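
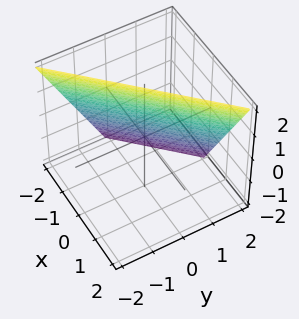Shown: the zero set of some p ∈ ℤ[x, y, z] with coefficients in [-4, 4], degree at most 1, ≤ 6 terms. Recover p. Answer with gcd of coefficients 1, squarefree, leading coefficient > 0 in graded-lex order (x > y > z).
2*x - 2*y - z + 2

1. The degree is 1 — every cross-section is a straight line — this is a plane.
2. Observable constraints: it crosses the y-axis at the gridline y = 1; it meets the z-axis at z = 2 (among the integer gridlines).
3. Assembling these constraints gives the stated polynomial. Check: (-1, 0, 0) on the x-axis lies on the surface, and p(-1, 0, 0) = 0. ✓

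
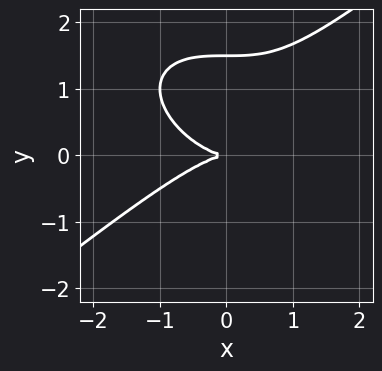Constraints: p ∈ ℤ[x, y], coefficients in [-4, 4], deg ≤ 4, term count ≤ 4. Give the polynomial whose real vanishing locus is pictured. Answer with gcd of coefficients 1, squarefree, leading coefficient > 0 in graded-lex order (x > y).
First, degree: the shape is more complex than any degree-2 curve, so deg p = 3.
Next, observable constraints: one y-axis crossing is at y = 0; one x-axis crossing is at x = 0.
Finally, the integer polynomial consistent with all of this is the stated p.

x^3 - 2*y^3 + 3*y^2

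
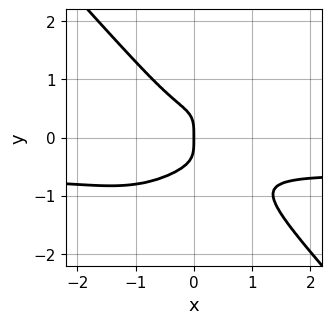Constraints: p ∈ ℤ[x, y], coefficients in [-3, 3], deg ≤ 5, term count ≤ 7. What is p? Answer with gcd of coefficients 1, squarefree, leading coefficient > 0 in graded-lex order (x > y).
3*x^3*y - x^2*y^2 + 3*y^4 + 2*x^3 + x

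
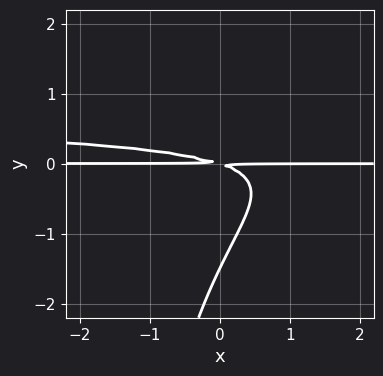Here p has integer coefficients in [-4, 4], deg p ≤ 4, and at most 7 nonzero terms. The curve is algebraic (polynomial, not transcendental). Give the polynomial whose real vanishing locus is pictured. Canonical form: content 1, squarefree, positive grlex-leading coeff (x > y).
x*y^3 - 2*x*y^2 + 2*y^3 + x*y + 3*y^2

deg p = 4.
Checking where it meets the axes: every point of the x-axis in the box is on the curve.
Putting this together gives p.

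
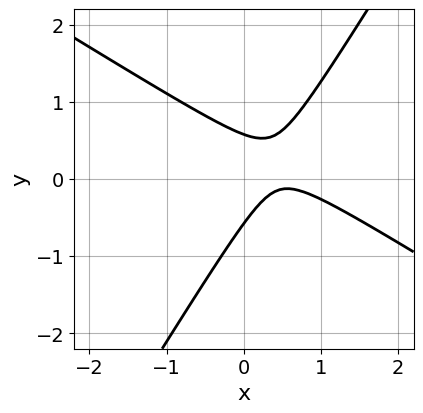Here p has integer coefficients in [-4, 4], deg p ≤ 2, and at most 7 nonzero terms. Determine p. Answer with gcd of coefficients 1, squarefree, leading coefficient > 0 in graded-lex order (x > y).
1. The degree is 2 — the shape is more complex than any degree-1 curve.
2. From the axis intercepts and sections: no x-intercept at any integer in the box.
3. Together with the visible shape, these determine p as stated.

3*x^2 + 3*x*y - 3*y^2 - 3*x + 1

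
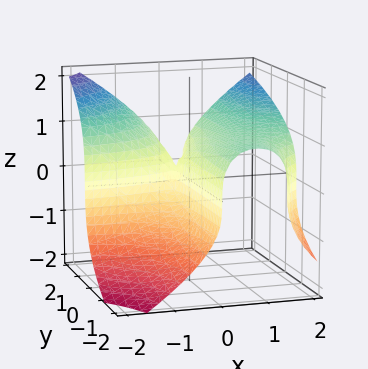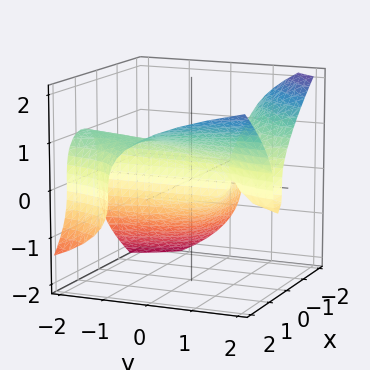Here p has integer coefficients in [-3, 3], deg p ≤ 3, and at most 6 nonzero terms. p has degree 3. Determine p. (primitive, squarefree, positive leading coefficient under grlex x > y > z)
x^2*y - z^3 - x*y + x

(a) The degree is 3 — the shape is more complex than any degree-2 surface.
(b) From the visible intercepts: it meets the z-axis at z = 0 (among the integer gridlines); every point of the y-axis in the box is on the surface; it crosses the x-axis at the gridline x = 0.
(c) Together with the visible shape, these determine p as stated.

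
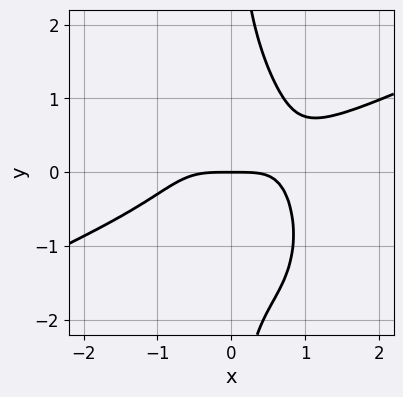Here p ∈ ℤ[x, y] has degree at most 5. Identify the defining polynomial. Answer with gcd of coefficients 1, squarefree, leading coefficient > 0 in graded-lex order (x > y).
(a) Degree: the shape is more complex than any degree-3 curve, so deg p = 4.
(b) From the axis intercepts and sections: one y-axis crossing is at y = 0; it crosses the x-axis at the gridline x = 0.
(c) Fitting integer coefficients to these (and the overall shape) gives p.

2*x^4 - 3*x^3*y - 2*x^2*y^2 - 2*x*y^3 + 3*y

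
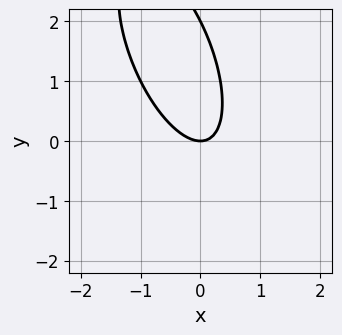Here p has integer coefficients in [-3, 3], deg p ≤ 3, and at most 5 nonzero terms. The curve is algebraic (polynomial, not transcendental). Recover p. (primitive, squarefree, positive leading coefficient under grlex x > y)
3*x^2 + 2*x*y + y^2 - 2*y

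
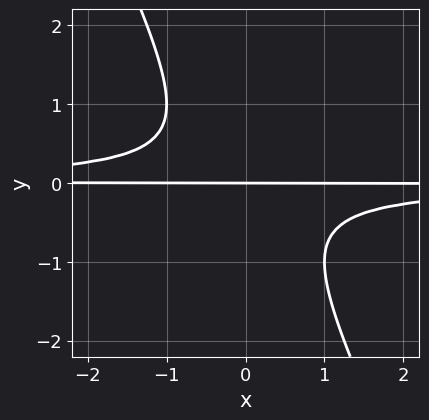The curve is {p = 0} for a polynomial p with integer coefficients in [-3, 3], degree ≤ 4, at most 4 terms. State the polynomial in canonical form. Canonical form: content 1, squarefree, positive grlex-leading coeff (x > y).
(a) deg p = 3.
(b) Against the integer gridlines: the visible x-axis segment lies entirely on the curve; one y-axis crossing is at y = 0.
(c) Solving for integer coefficients yields p as stated.

2*x*y^2 + y^3 + y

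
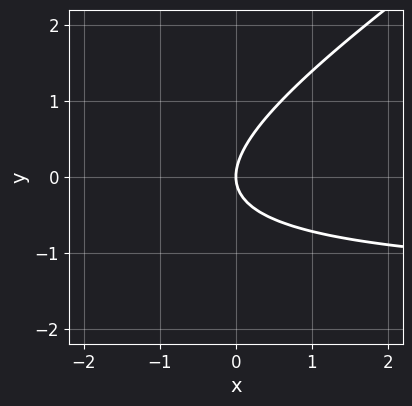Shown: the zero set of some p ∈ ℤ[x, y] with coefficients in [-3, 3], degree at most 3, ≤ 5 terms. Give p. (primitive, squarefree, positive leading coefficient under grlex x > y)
2*x*y - 3*y^2 + 3*x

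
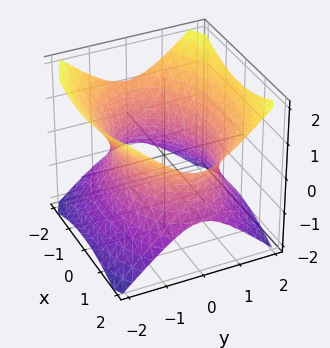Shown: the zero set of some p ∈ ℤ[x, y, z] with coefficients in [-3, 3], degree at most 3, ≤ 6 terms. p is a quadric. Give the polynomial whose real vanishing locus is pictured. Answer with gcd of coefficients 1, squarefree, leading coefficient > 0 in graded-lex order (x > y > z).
1. The degree is 2 — an hourglass — one-sheet hyperboloid; a quadric.
2. Symmetries: the x ↦ −x reflection is a symmetry, so x appears only in even powers; the y ↦ −y reflection is a symmetry, so y appears only in even powers; mirror symmetry z ↦ −z ⇒ only even powers of z.
3. From the axis intercepts and sections: it misses every integer gridline on the z-axis.
4. These observations pin down the coefficients.

x^2 + 2*y^2 - 2*z^2 - 3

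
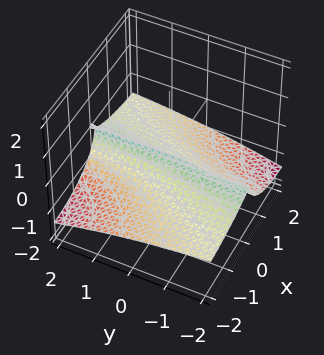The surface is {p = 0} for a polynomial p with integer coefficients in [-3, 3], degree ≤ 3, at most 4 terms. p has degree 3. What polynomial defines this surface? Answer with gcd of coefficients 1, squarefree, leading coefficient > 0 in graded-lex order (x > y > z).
3*x^2*z + 2*x*y*z + 3*z^3 + 3*x^2

1. Degree: the shape is more complex than any degree-2 surface, so deg p = 3.
2. Reading off the gridlines: it crosses the x-axis at the gridline x = 0; every point of the y-axis in the box is on the surface.
3. Matching integer coefficients to the picture gives p.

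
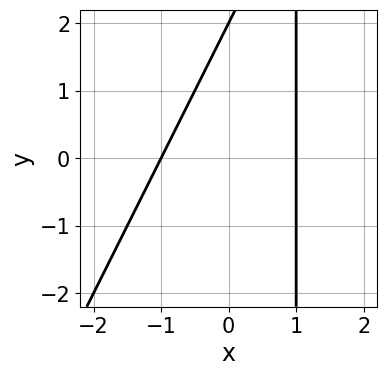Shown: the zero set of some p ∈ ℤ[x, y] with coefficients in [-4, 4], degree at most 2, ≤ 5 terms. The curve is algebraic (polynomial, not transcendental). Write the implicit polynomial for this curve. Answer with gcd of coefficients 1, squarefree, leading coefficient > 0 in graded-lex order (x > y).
2*x^2 - x*y + y - 2

deg p = 2.
Observable constraints: among the integer gridlines, it crosses the x-axis at x ∈ {-1, 1}; it meets the y-axis at y = 2 (among the integer gridlines).
Matching integer coefficients to the picture gives p.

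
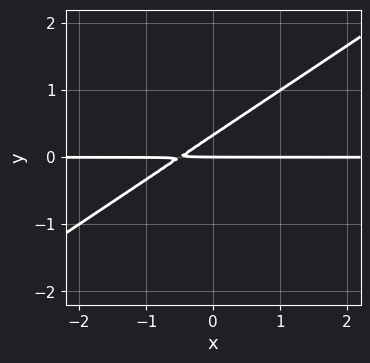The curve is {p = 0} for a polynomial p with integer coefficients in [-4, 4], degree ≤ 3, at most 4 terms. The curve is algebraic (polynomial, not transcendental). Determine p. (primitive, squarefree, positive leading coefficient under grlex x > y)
2*x*y - 3*y^2 + y

(a) The degree is 2 — no degree-1 curve has this shape.
(b) Observable constraints: it meets the y-axis at y = 0 (among the integer gridlines); every point of the x-axis in the box is on the curve.
(c) These observations pin down the coefficients.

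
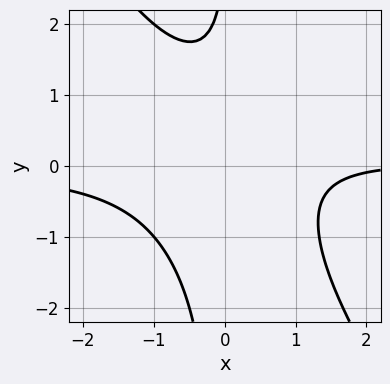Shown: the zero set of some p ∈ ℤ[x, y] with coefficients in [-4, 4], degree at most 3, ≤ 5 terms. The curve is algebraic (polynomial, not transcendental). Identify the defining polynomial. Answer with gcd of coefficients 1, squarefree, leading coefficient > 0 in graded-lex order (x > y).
3*x^2*y + 2*x*y^2 - x - y + 3

First, deg p = 3.
Next, from the visible intercepts: no x-intercept at any integer in the box; the curve avoids every integer y-axis point in the box.
Finally, assembling these constraints gives the stated polynomial.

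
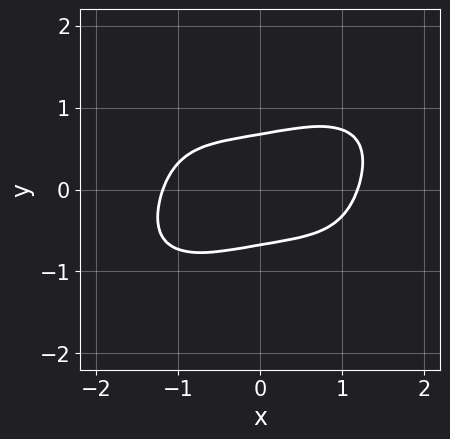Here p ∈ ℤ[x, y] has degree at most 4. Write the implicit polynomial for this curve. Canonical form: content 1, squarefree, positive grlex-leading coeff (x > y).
x^4 + 3*y^4 - 2*x*y + 3*y^2 - 2

First, deg p = 4. No degree-3 curve has this shape.
Finally, putting this together gives p.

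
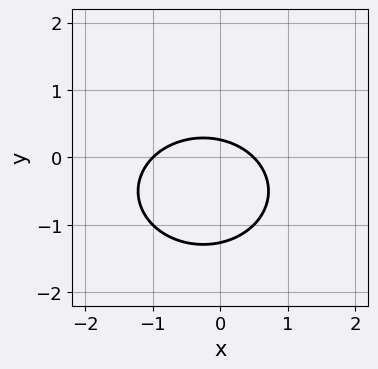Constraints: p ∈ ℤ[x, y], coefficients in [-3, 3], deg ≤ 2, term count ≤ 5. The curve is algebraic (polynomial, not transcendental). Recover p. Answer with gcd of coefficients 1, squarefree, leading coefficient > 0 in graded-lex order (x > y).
2*x^2 + 3*y^2 + x + 3*y - 1

1. Degree: no degree-1 curve has this shape, so deg p = 2.
2. Checking where it meets the axes: it meets the x-axis at x = -1 (among the integer gridlines).
3. Assembling these constraints gives the stated polynomial.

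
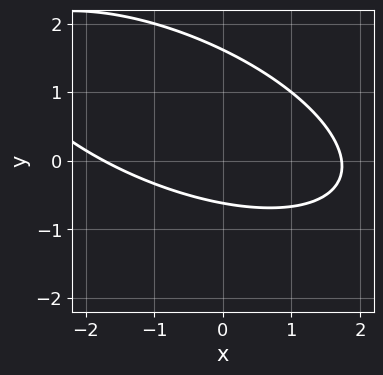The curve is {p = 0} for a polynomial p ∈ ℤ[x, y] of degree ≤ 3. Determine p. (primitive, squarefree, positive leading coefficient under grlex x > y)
1. The degree is 2 — a generic line meets the curve in up to 2 points.
2. The integer polynomial consistent with all of this is the stated p.

x^2 + 2*x*y + 3*y^2 - 3*y - 3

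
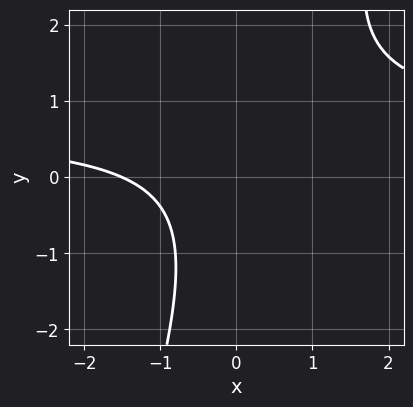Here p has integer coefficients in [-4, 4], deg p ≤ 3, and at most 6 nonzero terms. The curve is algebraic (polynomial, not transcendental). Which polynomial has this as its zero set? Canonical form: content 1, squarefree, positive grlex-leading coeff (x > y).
1. deg p = 2.
2. From the visible intercepts: no y-intercept at any integer in the box.
3. Matching integer coefficients to the picture gives p.

3*x*y - y^2 - 2*x - 3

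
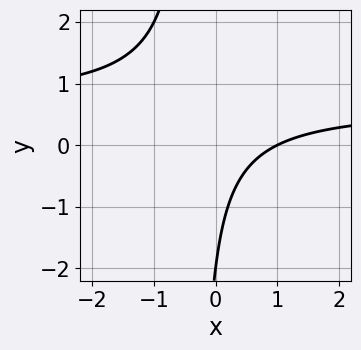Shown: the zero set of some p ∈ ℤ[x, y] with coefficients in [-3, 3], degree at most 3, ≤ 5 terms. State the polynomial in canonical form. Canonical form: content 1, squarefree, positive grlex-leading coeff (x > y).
3*x*y - 2*x + y + 2

First, the degree is 2 — the shape is more complex than any degree-1 curve.
Next, against the integer gridlines: it meets the x-axis at x = 1 (among the integer gridlines); one y-axis crossing is at y = -2.
Finally, putting this together gives p.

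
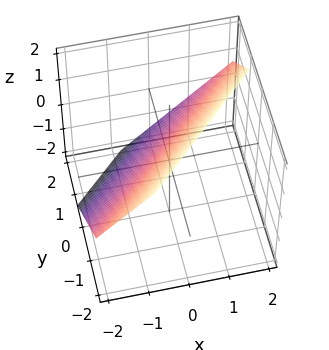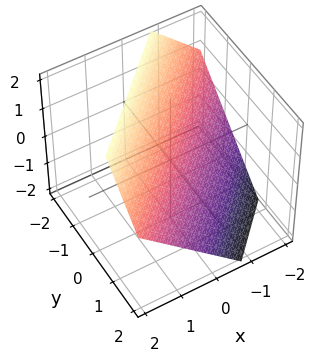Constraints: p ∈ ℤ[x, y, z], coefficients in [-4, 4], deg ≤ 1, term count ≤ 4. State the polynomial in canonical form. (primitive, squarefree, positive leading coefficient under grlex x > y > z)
1. deg p = 1. The surface is flat (a plane).
2. Matching integer coefficients to the picture gives p.

3*x - 3*y - 3*z + 2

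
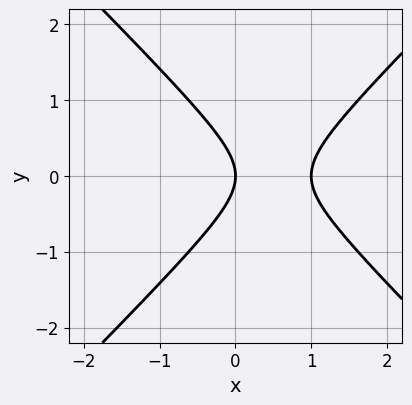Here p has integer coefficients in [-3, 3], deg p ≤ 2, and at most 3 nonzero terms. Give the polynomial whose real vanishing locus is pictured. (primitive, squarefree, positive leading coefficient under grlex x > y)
1. Degree: no degree-1 curve has this shape, so deg p = 2.
2. Symmetries: mirror symmetry y ↦ −y ⇒ only even powers of y.
3. From the visible intercepts: the x-axis gridline crossings are at x ∈ {0, 1}; it crosses the y-axis at the gridline y = 0.
4. These observations pin down the coefficients.

x^2 - y^2 - x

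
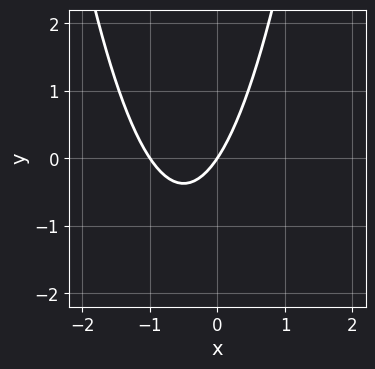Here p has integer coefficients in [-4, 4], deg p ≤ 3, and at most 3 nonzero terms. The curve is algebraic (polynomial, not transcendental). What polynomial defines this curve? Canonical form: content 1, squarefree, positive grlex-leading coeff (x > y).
3*x^2 + 3*x - 2*y

(a) deg p = 2. A generic line meets the curve in up to 2 points.
(b) Checking where it meets the axes: it crosses the y-axis at the gridline y = 0; the x-axis gridline crossings are at x ∈ {-1, 0}.
(c) Matching integer coefficients to the picture gives p.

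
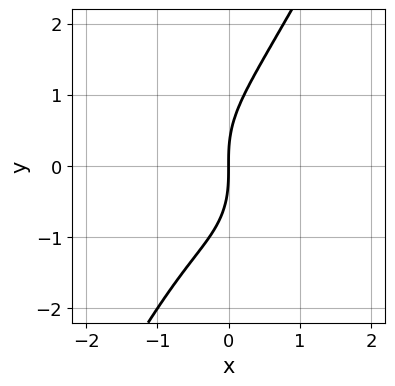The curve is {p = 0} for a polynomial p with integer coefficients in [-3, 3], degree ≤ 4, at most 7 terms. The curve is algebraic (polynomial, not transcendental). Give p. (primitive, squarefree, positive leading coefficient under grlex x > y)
3*x^3 + x*y^2 - y^3 + 2*x^2 + 3*x

deg p = 3.
Reading off the gridlines: one y-axis crossing is at y = 0; it crosses the x-axis at the gridline x = 0.
Putting this together gives p.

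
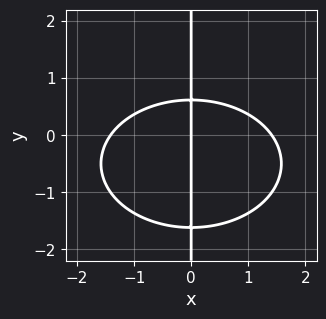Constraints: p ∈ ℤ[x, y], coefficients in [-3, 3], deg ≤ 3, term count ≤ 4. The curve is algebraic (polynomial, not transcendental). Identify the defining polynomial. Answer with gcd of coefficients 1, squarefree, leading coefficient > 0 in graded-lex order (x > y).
x^3 + 2*x*y^2 + 2*x*y - 2*x

(a) The degree is 3 — no degree-2 curve has this shape.
(b) Checking where it meets the axes: one x-axis crossing is at x = 0; the visible y-axis segment lies entirely on the curve.
(c) Fitting integer coefficients to these (and the overall shape) gives p.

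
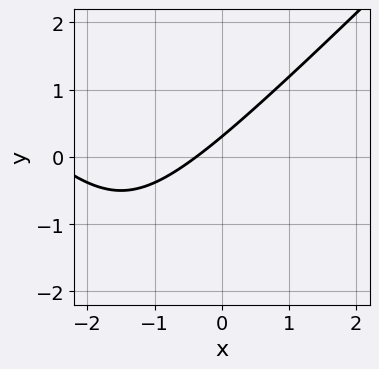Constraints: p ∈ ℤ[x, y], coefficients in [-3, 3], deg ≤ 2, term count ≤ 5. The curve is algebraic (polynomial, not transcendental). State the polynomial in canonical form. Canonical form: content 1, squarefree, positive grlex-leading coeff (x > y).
Degree: no degree-1 curve has this shape, so deg p = 2.
Matching integer coefficients to the picture gives p.

x^2 - y^2 + 3*x - 3*y + 1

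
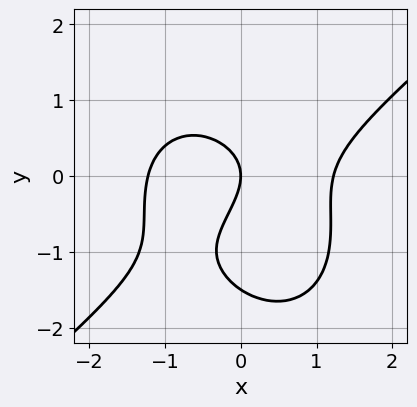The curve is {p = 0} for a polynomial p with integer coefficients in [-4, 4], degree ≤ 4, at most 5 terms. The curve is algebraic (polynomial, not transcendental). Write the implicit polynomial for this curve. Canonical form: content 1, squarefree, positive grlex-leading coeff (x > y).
First, degree: no degree-2 curve has this shape, so deg p = 3.
Then, checking where it meets the axes: one x-axis crossing is at x = 0; it crosses the y-axis at the gridline y = 0.
Finally, fitting integer coefficients to these (and the overall shape) gives p.

2*x^3 - x^2*y - 2*y^3 - 3*y^2 - 3*x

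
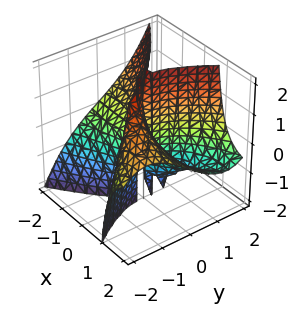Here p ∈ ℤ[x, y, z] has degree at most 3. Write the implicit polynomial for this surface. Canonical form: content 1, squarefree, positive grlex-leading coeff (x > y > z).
2*x^2*z - y^3 + 3*x*y

deg p = 3.
Reading off the gridlines: the visible x-axis segment lies entirely on the surface; the visible z-axis segment lies entirely on the surface.
Putting this together gives p.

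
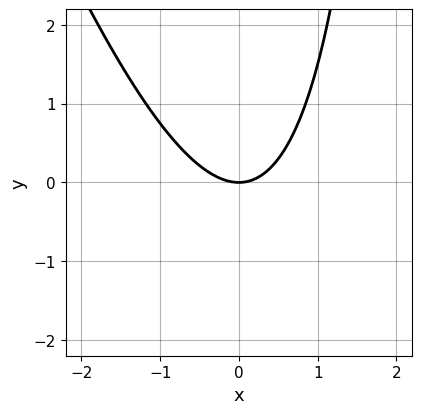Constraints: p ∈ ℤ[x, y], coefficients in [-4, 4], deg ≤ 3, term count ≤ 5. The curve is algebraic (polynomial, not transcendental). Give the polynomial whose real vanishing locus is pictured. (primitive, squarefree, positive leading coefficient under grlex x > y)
(a) deg p = 2.
(b) Checking where it meets the axes: it meets the y-axis at y = 0 (among the integer gridlines); it meets the x-axis at x = 0 (among the integer gridlines).
(c) These observations pin down the coefficients.

3*x^2 + x*y - 3*y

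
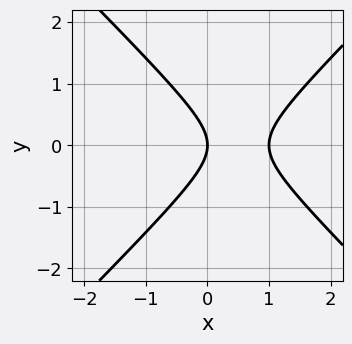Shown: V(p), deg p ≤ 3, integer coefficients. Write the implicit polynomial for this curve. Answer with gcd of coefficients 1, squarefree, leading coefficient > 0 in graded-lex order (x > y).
x^2 - y^2 - x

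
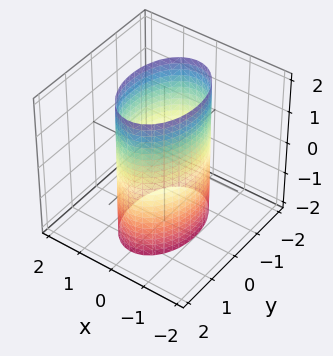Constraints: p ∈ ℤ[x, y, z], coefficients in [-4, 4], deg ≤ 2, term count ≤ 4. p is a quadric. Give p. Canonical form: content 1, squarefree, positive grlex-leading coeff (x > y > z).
2*x^2 + y^2 - 2

Degree: constant cross-section along one axis; a quadric, so deg p = 2.
Symmetries: mirror symmetry y ↦ −y ⇒ only even powers of y; mirror symmetry x ↦ −x ⇒ only even powers of x; mirror symmetry z ↦ −z ⇒ only even powers of z.
Against the integer gridlines: the x-axis gridline crossings are at x ∈ {-1, 1}; it misses every integer gridline on the z-axis.
Putting this together gives p.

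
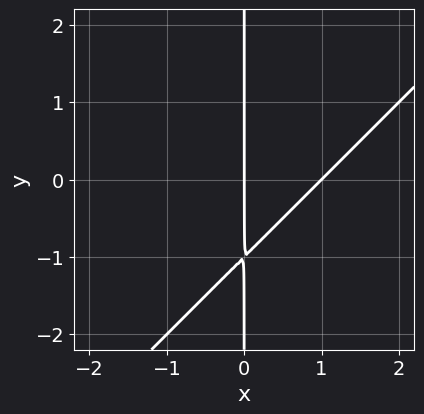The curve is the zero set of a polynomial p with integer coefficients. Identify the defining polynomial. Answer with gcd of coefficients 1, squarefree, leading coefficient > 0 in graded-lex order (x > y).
1. Degree: a generic line meets the curve in up to 2 points, so deg p = 2.
2. Checking where it meets the axes: the x-axis gridline crossings are at x ∈ {0, 1}; every point of the y-axis in the box is on the curve.
3. Together with the visible shape, these determine p as stated.

x^2 - x*y - x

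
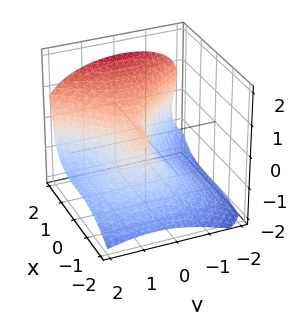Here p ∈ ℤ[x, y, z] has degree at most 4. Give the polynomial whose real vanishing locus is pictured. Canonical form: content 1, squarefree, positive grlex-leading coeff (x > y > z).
x^3 - 2*z^3 - 2*y^2 - y*z + y

1. The degree is 3 — no degree-2 surface has this shape.
2. Reading off the gridlines: it meets the x-axis at x = 0 (among the integer gridlines); one y-axis crossing is at y = 0; one z-axis crossing is at z = 0.
3. Fitting integer coefficients to these (and the overall shape) gives p.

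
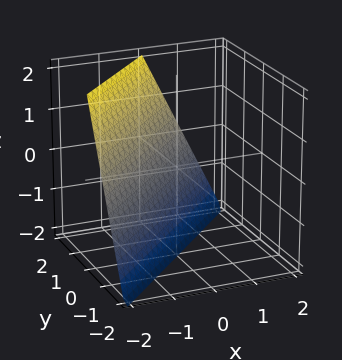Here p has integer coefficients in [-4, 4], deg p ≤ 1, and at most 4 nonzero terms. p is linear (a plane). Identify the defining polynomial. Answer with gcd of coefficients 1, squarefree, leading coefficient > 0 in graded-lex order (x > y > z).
2*x - 2*y + z + 2

1. Degree: the surface is flat (a plane), so deg p = 1.
2. Against the integer gridlines: it crosses the z-axis at the gridline z = -2; one y-axis crossing is at y = 1.
3. Matching integer coefficients to the picture gives p. Check: (-1, 0, 0) on the x-axis lies on the surface, and p(-1, 0, 0) = 0. ✓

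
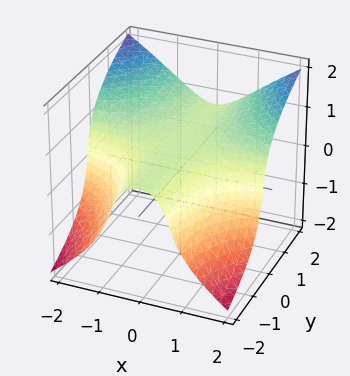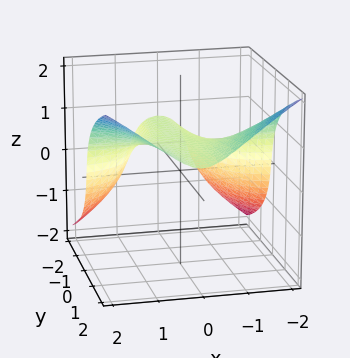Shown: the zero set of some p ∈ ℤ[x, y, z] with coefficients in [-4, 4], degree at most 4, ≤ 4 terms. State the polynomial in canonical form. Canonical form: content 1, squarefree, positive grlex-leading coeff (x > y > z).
The degree is 3 — a generic line meets the surface in up to 3 points.
Against the integer gridlines: the surface avoids every integer y-axis point in the box; it misses every integer gridline on the x-axis.
Solving for integer coefficients yields p as stated.

x^2*y - z^3 - z + 1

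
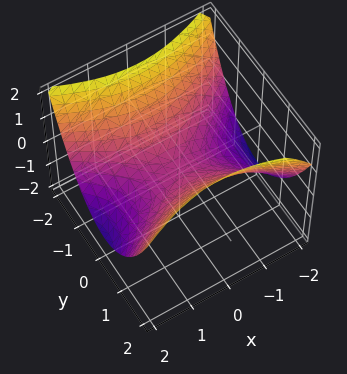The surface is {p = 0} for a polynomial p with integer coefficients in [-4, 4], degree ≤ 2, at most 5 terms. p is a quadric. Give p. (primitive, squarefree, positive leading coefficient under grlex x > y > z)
First, the degree is 2 — a saddle surface; a quadric.
Then, symmetries: it's symmetric under y → −y, forcing even powers of y; it's symmetric under x → −x, forcing even powers of x.
Next, reading off the gridlines: it meets the x-axis at x = 0 (among the integer gridlines); one y-axis crossing is at y = 0.
Finally, putting this together gives p.

x^2 - 2*y^2 + 3*z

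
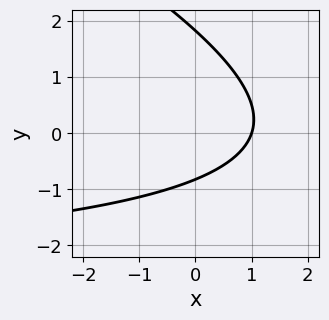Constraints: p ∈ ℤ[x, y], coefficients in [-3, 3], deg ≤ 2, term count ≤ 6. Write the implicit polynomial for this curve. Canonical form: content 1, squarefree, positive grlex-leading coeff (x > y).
x*y + 2*y^2 + 3*x - 2*y - 3

deg p = 2. A generic line meets the curve in up to 2 points.
Against the integer gridlines: one x-axis crossing is at x = 1.
Fitting integer coefficients to these (and the overall shape) gives p.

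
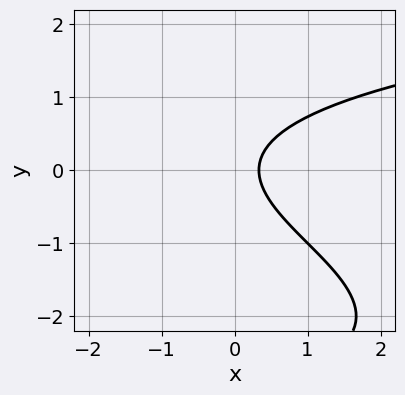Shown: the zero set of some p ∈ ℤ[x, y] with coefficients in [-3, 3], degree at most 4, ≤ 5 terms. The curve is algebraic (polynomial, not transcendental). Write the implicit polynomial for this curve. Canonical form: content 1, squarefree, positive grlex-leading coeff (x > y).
(a) Degree: a generic line meets the curve in up to 3 points, so deg p = 3.
(b) Checking where it meets the axes: no y-intercept at any integer in the box.
(c) The integer polynomial consistent with all of this is the stated p.

y^3 + 3*y^2 - 3*x + 1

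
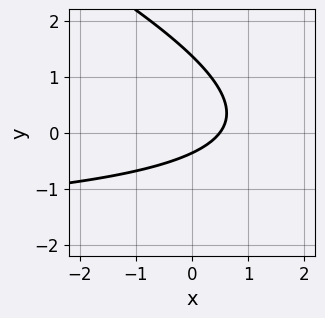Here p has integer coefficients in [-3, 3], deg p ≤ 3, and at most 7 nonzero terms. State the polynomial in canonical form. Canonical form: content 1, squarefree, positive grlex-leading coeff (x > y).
x*y + 2*y^2 + 2*x - 2*y - 1

deg p = 2. A generic line meets the curve in up to 2 points.
Putting this together gives p.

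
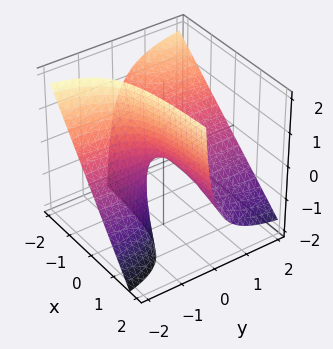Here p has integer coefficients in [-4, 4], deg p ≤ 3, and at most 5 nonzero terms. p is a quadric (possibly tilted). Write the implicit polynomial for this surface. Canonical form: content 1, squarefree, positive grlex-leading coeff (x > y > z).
2*x*y + 2*y*z + z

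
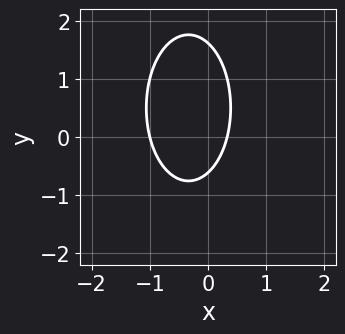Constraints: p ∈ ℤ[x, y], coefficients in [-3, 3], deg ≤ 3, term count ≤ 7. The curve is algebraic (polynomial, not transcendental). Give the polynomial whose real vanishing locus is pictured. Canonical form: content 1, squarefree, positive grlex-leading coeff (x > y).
1. Degree: the shape is more complex than any degree-1 curve, so deg p = 2.
2. Observable constraints: it crosses the x-axis at the gridline x = -1.
3. Assembling these constraints gives the stated polynomial.

3*x^2 + y^2 + 2*x - y - 1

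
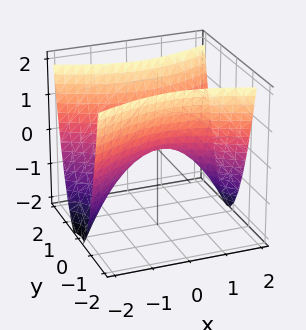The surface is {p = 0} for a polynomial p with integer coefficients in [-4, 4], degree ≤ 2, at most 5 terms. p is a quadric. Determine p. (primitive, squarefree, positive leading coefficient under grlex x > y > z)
x^2 - 3*y^2 + 2*z

1. Degree: a saddle surface; a quadric, so deg p = 2.
2. Symmetries: the y ↦ −y reflection is a symmetry, so y appears only in even powers; it's symmetric under x → −x, forcing even powers of x.
3. Reading off the gridlines: it meets the x-axis at x = 0 (among the integer gridlines); one z-axis crossing is at z = 0; it crosses the y-axis at the gridline y = 0.
4. Fitting integer coefficients to these (and the overall shape) gives p.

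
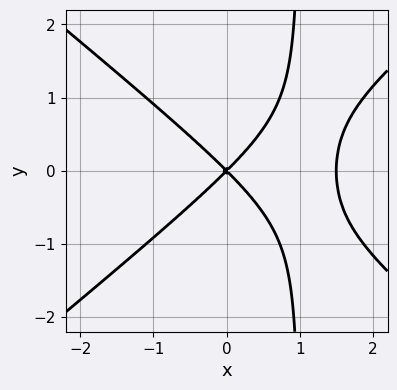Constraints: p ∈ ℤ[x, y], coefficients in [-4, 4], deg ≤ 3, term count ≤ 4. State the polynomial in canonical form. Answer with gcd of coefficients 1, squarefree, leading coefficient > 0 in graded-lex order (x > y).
2*x^3 - 3*x*y^2 - 3*x^2 + 3*y^2

(a) Degree: a generic line meets the curve in up to 3 points, so deg p = 3.
(b) Symmetries: mirror symmetry y ↦ −y ⇒ only even powers of y.
(c) Observable constraints: it meets the x-axis at x = 0 (among the integer gridlines); one y-axis crossing is at y = 0.
(d) These observations pin down the coefficients.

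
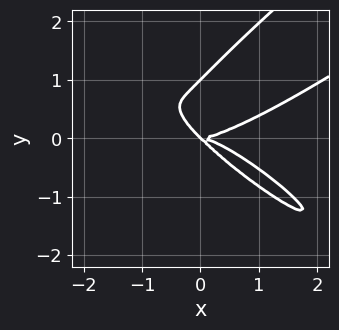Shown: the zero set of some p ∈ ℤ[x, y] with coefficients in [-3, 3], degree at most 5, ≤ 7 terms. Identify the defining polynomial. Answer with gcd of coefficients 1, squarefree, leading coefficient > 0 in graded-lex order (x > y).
x^4 - 3*x^2*y^2 + 3*y^4 - 3*x*y^2 - 3*y^3

1. Degree: no degree-3 curve has this shape, so deg p = 4.
2. Reading off the gridlines: it crosses the x-axis at the gridline x = 0; the y-axis gridline crossings are at y ∈ {0, 1}.
3. Putting this together gives p.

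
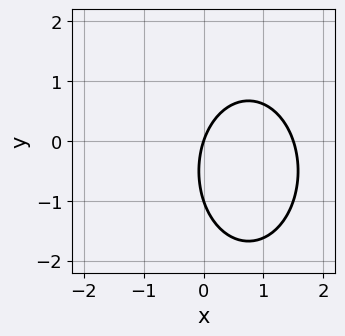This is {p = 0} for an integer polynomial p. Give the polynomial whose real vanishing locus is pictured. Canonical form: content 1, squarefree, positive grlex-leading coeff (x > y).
2*x^2 + y^2 - 3*x + y

The degree is 2 — a generic line meets the curve in up to 2 points.
Observable constraints: it crosses the x-axis at the gridline x = 0; the y-axis gridline crossings are at y ∈ {-1, 0}.
The integer polynomial consistent with all of this is the stated p.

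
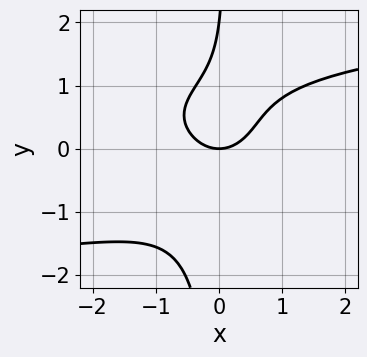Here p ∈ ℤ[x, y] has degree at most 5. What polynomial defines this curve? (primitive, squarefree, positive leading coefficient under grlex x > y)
(a) Degree: the shape is more complex than any degree-3 curve, so deg p = 4.
(b) From the axis intercepts and sections: it meets the x-axis at x = 0 (among the integer gridlines); the y-axis gridline crossings are at y ∈ {0, 2}.
(c) Fitting integer coefficients to these (and the overall shape) gives p.

2*x*y^3 - 2*x^2 - y^2 + 2*y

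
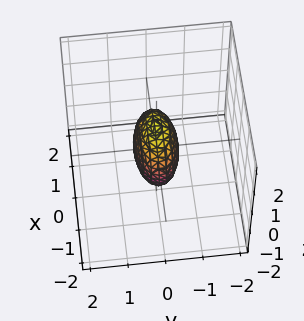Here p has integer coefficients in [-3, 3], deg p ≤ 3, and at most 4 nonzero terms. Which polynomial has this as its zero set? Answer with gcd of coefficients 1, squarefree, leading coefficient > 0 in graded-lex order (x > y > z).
The degree is 2 — a closed, bounded, convex surface; a quadric.
Symmetries: the x ↦ −x reflection is a symmetry, so x appears only in even powers; mirror symmetry z ↦ −z ⇒ only even powers of z; the y ↦ −y reflection is a symmetry, so y appears only in even powers.
Against the integer gridlines: among the integer gridlines, it crosses the z-axis at z ∈ {-1, 1}; the x-axis gridline crossings are at x ∈ {-1, 1}.
Together with the visible shape, these determine p as stated.

x^2 + 3*y^2 + z^2 - 1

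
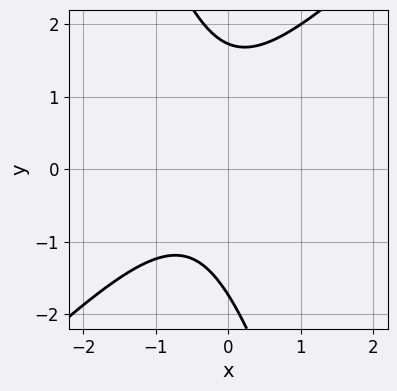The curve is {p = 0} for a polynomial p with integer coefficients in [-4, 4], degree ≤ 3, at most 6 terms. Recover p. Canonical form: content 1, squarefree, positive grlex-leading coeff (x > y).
First, deg p = 2.
Next, reading off the gridlines: the curve avoids every integer x-axis point in the box.
Finally, assembling these constraints gives the stated polynomial.

3*x^2 - 2*x*y - y^2 + 2*x + 3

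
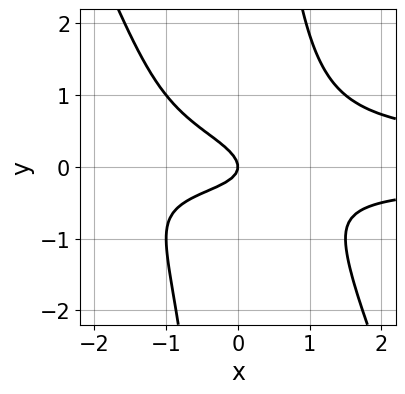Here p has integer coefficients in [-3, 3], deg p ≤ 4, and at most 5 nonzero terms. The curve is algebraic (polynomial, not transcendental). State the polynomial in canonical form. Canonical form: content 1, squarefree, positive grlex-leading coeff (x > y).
First, the degree is 4 — a generic line meets the curve in up to 4 points.
Then, against the integer gridlines: it meets the y-axis at y = 0 (among the integer gridlines); one x-axis crossing is at x = 0.
Finally, the integer polynomial consistent with all of this is the stated p.

2*x^2*y^2 + x*y^3 - x*y - 3*y^2 - x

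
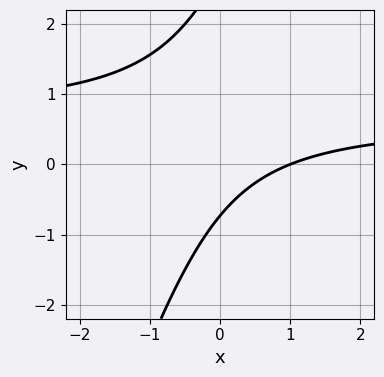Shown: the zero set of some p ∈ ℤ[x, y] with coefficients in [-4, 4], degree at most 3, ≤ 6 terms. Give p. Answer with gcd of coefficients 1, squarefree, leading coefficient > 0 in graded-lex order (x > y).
3*x*y - y^2 - 2*x + 2*y + 2

First, degree: the shape is more complex than any degree-1 curve, so deg p = 2.
Then, observable constraints: it crosses the x-axis at the gridline x = 1.
Finally, the integer polynomial consistent with all of this is the stated p.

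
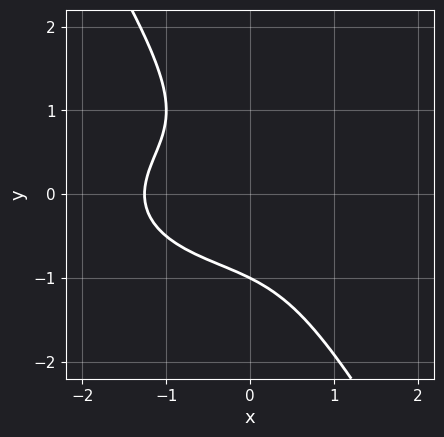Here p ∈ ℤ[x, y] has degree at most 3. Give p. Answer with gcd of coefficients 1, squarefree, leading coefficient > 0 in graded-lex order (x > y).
The degree is 3 — the shape is more complex than any degree-2 curve.
Checking where it meets the axes: it meets the y-axis at y = -1 (among the integer gridlines).
Assembling these constraints gives the stated polynomial.

x^3 + 3*x*y^2 + 2*y^3 + 2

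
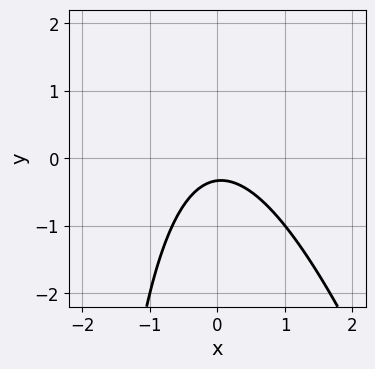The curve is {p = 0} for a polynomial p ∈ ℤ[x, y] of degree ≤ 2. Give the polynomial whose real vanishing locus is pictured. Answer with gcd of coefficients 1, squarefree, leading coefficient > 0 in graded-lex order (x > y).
1. deg p = 2. The shape is more complex than any degree-1 curve.
2. From the axis intercepts and sections: the curve avoids every integer x-axis point in the box.
3. Fitting integer coefficients to these (and the overall shape) gives p.

3*x^2 + x*y + 3*y + 1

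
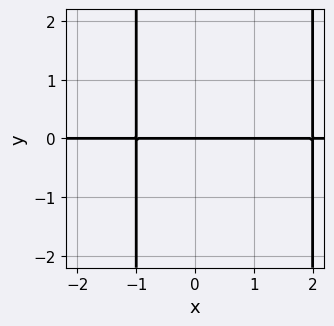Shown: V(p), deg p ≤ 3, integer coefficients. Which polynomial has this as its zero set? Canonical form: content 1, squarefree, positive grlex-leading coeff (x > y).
x^2*y - x*y - 2*y

1. The degree is 3 — the shape is more complex than any degree-2 curve.
2. Against the integer gridlines: one y-axis crossing is at y = 0; the visible x-axis segment lies entirely on the curve.
3. Together with the visible shape, these determine p as stated.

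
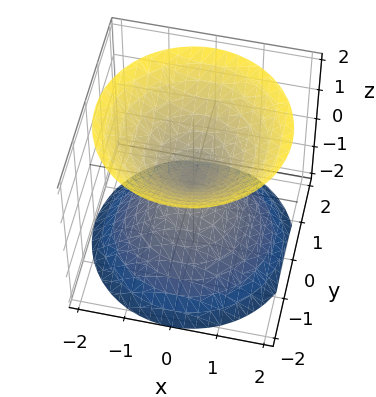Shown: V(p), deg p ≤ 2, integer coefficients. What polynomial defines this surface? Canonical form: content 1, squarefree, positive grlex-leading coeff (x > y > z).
x^2 + y^2 - z^2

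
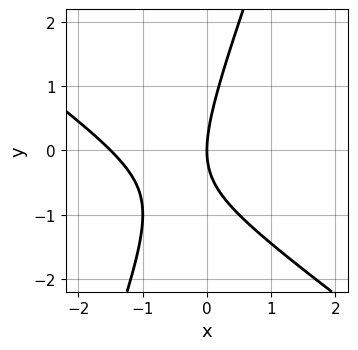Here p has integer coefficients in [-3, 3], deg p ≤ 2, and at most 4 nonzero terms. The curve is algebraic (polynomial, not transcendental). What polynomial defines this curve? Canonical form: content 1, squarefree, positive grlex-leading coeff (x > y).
Degree: no degree-1 curve has this shape, so deg p = 2.
From the visible intercepts: it crosses the y-axis at the gridline y = 0; it meets the x-axis at x = 0 (among the integer gridlines).
Matching integer coefficients to the picture gives p.

2*x^2 + 2*x*y - y^2 + 3*x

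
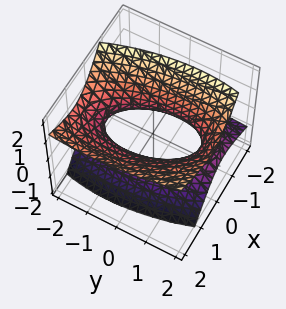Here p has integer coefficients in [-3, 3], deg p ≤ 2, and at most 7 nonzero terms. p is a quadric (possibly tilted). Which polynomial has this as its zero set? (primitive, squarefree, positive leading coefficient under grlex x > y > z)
deg p = 2. No degree-1 surface has this shape.
Observable constraints: it misses every integer gridline on the z-axis.
Matching integer coefficients to the picture gives p.

3*x^2 + x*y - 3*x*z + y^2 - 3*z^2 - 2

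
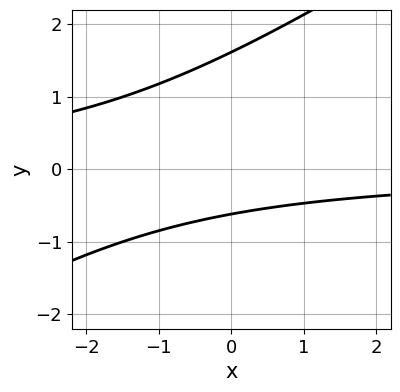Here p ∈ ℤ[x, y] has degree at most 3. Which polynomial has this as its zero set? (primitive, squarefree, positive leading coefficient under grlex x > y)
(a) The degree is 2 — no degree-1 curve has this shape.
(b) From the axis intercepts and sections: no x-intercept at any integer in the box.
(c) Matching integer coefficients to the picture gives p.

2*x*y - 3*y^2 + 3*y + 3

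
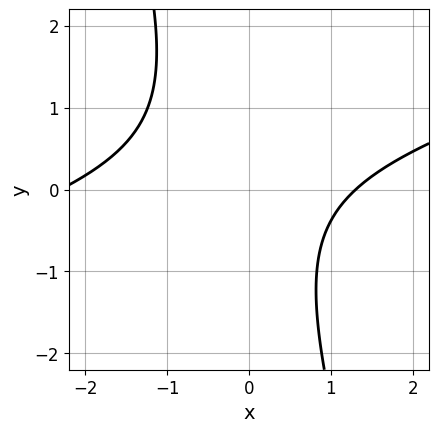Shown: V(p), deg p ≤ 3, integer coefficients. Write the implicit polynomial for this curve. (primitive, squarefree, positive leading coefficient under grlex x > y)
First, deg p = 2.
Next, from the axis intercepts and sections: no y-intercept at any integer in the box.
Finally, together with the visible shape, these determine p as stated.

x^2 - 3*x*y - y^2 + x - 3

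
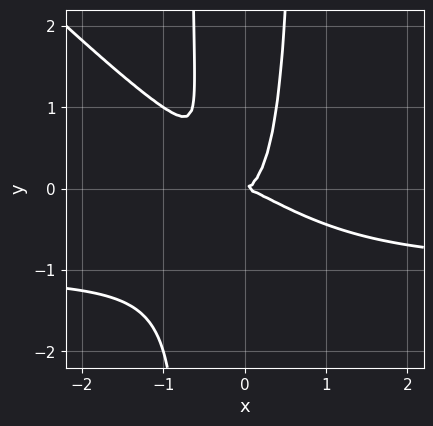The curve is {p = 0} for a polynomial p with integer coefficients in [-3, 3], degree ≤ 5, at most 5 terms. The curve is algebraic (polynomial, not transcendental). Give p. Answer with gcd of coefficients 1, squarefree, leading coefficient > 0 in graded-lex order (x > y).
(a) deg p = 4. A generic line meets the curve in up to 4 points.
(b) From the axis intercepts and sections: it crosses the x-axis at the gridline x = 0; it crosses the y-axis at the gridline y = 0.
(c) Putting this together gives p.

2*x^3*y + 2*x^2*y^2 + 2*x^3 + 3*x^2*y - y^2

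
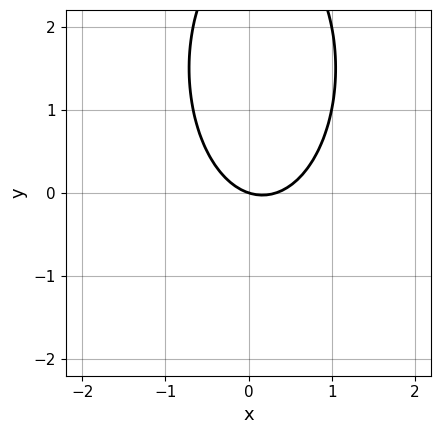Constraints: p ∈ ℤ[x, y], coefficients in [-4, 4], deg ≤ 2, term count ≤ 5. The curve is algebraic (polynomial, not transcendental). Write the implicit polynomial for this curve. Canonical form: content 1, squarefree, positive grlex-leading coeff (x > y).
(a) The degree is 2 — the shape is more complex than any degree-1 curve.
(b) From the visible intercepts: it crosses the x-axis at the gridline x = 0; it crosses the y-axis at the gridline y = 0.
(c) These observations pin down the coefficients.

3*x^2 + y^2 - x - 3*y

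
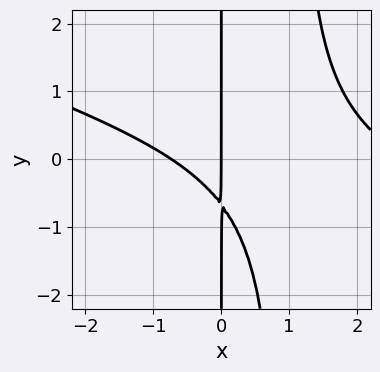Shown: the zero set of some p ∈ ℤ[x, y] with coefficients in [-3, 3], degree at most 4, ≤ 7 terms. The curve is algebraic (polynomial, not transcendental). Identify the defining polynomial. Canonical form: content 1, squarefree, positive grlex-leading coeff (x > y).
x^3 + 3*x^2*y - 2*x^2 - 3*x*y - 2*x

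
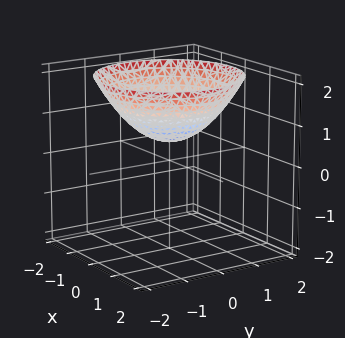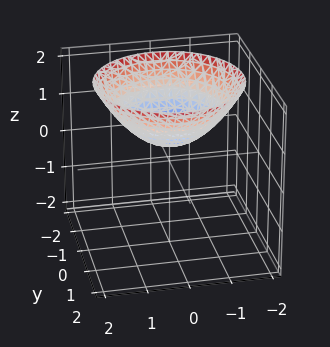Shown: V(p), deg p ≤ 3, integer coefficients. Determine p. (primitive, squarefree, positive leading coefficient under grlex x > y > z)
(a) Degree: a generic line meets the surface in up to 2 points, so deg p = 2.
(b) Symmetry: the z-axis is an axis of rotation, so x and y enter only as x² + y².
(c) Against the integer gridlines: the surface avoids every integer y-axis point in the box; no x-intercept at any integer in the box; a circular section at z = 1 has radius exactly 1.
(d) Assembling these constraints gives the stated polynomial.

x^2 + y^2 - 2*z + 1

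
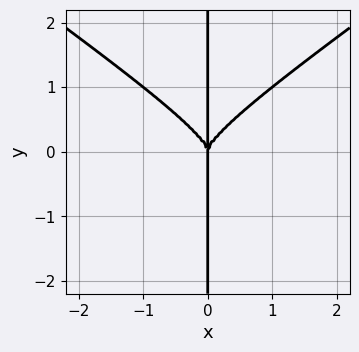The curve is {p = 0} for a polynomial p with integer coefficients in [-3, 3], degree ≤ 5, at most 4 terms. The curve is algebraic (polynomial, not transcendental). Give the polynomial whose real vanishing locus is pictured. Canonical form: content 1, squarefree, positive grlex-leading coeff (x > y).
x^3*y - 2*x*y^3 + x^3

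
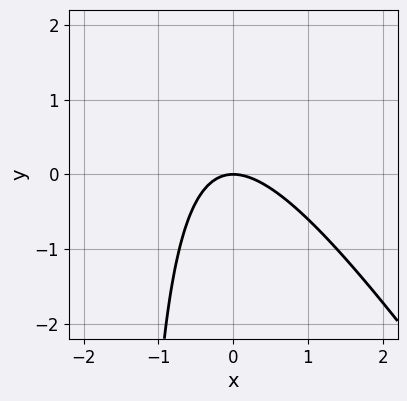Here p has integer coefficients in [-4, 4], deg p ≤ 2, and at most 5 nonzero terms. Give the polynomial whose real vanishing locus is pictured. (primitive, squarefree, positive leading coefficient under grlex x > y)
3*x^2 + 2*x*y + 3*y

The degree is 2 — no degree-1 curve has this shape.
Against the integer gridlines: it meets the x-axis at x = 0 (among the integer gridlines); it crosses the y-axis at the gridline y = 0.
Together with the visible shape, these determine p as stated.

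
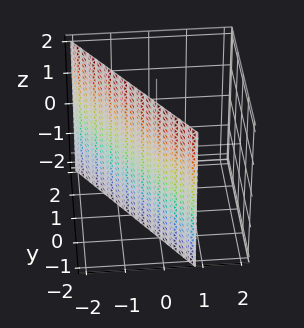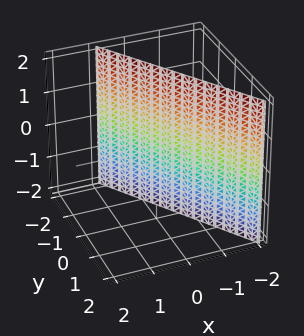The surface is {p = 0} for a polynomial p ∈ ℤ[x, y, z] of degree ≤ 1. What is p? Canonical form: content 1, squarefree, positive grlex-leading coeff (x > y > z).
3*x + 2*y + 2

1. The degree is 1 — every cross-section is a straight line — this is a plane.
2. Checking where it meets the axes: one y-axis crossing is at y = -1; no z-intercept at any integer in the box.
3. Matching integer coefficients to the picture gives p.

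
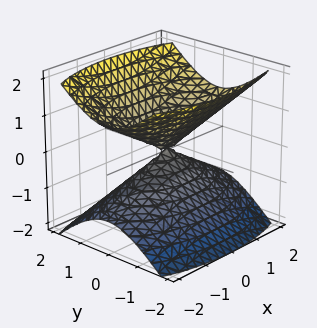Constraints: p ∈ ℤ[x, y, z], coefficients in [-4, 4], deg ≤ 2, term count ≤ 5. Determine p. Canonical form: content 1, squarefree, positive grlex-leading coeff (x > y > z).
First, there are 2 components. Treating them together as one polynomial.
Next, degree: two nappes meeting at a single point; a quadric, so deg p = 2.
Then, symmetries: the x ↦ −x reflection is a symmetry, so x appears only in even powers; it's symmetric under y → −y, forcing even powers of y; mirror symmetry z ↦ −z ⇒ only even powers of z.
Then, observable constraints: it meets the z-axis at z = 0 (among the integer gridlines); one y-axis crossing is at y = 0.
Finally, fitting integer coefficients to these (and the overall shape) gives p.

x^2 + 3*y^2 - 3*z^2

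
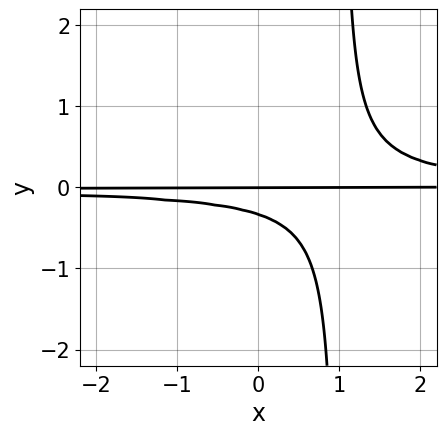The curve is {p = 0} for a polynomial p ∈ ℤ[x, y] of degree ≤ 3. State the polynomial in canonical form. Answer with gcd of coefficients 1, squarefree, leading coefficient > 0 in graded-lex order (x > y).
1. deg p = 3. A generic line meets the curve in up to 3 points.
2. Reading off the gridlines: the visible x-axis segment lies entirely on the curve; one y-axis crossing is at y = 0.
3. Fitting integer coefficients to these (and the overall shape) gives p.

3*x*y^2 - 3*y^2 - y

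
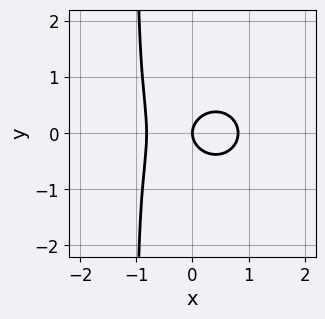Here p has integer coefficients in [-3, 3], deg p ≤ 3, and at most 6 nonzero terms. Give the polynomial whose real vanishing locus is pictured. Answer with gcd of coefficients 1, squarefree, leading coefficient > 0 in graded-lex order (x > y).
3*x^3 + 3*x*y^2 + 3*y^2 - 2*x

1. The degree is 3 — no degree-2 curve has this shape.
2. Symmetries: mirror symmetry y ↦ −y ⇒ only even powers of y.
3. Checking where it meets the axes: it meets the y-axis at y = 0 (among the integer gridlines); it meets the x-axis at x = 0 (among the integer gridlines).
4. The integer polynomial consistent with all of this is the stated p.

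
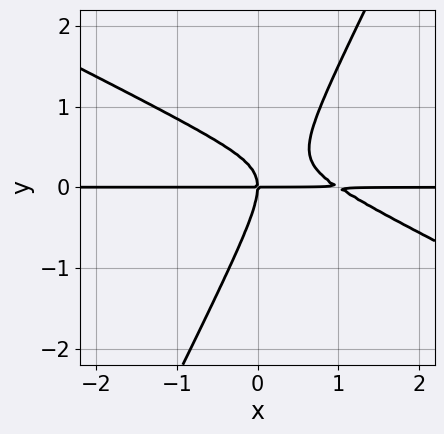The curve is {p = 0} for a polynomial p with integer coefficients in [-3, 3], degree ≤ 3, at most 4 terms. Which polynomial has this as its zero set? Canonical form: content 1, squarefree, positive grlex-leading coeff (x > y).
2*x^2*y + 3*x*y^2 - 2*y^3 - 2*x*y

(a) Degree: the shape is more complex than any degree-2 curve, so deg p = 3.
(b) Observable constraints: every point of the x-axis in the box is on the curve; it crosses the y-axis at the gridline y = 0.
(c) Fitting integer coefficients to these (and the overall shape) gives p.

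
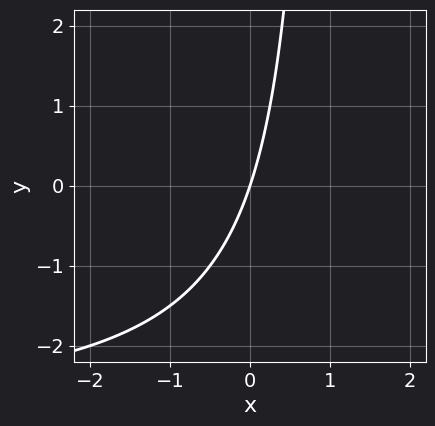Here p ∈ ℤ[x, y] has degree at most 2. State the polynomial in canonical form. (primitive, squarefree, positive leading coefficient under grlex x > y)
x*y + 3*x - y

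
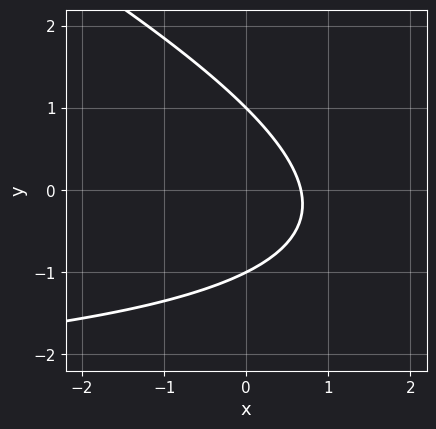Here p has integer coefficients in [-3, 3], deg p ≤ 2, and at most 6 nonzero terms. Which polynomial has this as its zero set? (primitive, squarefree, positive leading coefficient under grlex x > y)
x*y + 2*y^2 + 3*x - 2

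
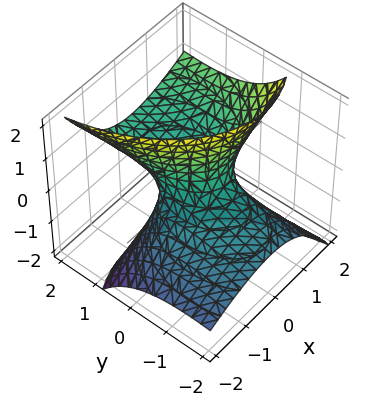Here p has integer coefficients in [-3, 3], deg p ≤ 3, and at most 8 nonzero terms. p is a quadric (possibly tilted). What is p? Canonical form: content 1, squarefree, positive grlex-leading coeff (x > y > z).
2*x^2 - 2*x*z + y^2 - 3*y*z - z^2 - 1

First, degree: the shape is more complex than any degree-1 surface, so deg p = 2.
Next, reading off the gridlines: the y-axis gridline crossings are at y ∈ {-1, 1}; the surface avoids every integer z-axis point in the box.
Finally, solving for integer coefficients yields p as stated.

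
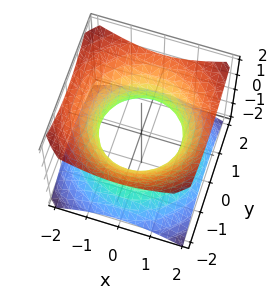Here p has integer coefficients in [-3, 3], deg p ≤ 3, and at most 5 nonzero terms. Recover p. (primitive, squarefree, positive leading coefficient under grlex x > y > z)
(a) Degree: no degree-1 surface has this shape, so deg p = 2.
(b) Symmetry: the surface is invariant under rotation about z: p = q(x² + y², z).
(c) From the axis intercepts and sections: the surface avoids every integer z-axis point in the box; a circular section at z = -1 has radius between 1 and 2.
(d) The integer polynomial consistent with all of this is the stated p.

2*x^2 + 2*y^2 - 3*z^2 - 3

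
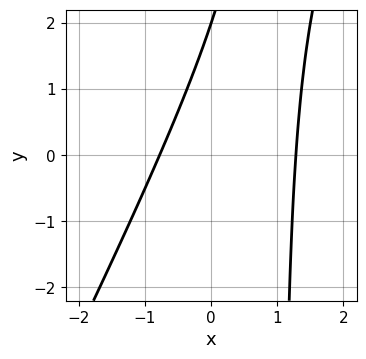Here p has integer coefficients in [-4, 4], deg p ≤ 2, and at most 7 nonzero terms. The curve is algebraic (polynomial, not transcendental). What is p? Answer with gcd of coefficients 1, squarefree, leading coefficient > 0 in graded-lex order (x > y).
2*x^2 - x*y - x + y - 2

The degree is 2 — a generic line meets the curve in up to 2 points.
From the visible intercepts: it meets the y-axis at y = 2 (among the integer gridlines).
Matching integer coefficients to the picture gives p.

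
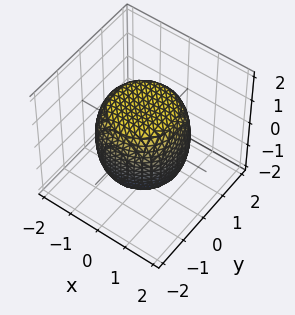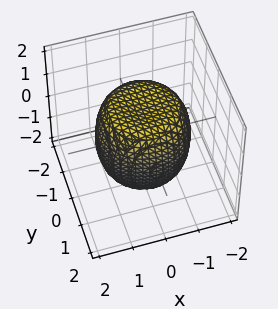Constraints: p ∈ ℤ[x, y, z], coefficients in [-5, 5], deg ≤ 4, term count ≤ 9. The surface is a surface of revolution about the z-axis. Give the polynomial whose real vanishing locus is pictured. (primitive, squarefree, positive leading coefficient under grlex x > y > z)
2*x^4 + 4*x^2*y^2 + 2*y^4 - 2*x^2 - 2*y^2 + 2*z^2 - 3

First, degree: a generic line meets the surface in up to 4 points, so deg p = 4.
Then, symmetry: the z-axis is an axis of rotation, so x and y enter only as x² + y².
Next, checking where it meets the axes: a circular section at z = 1 has radius between 1 and 2.
Finally, these observations pin down the coefficients.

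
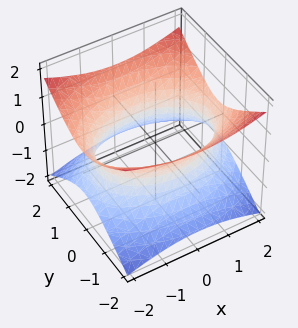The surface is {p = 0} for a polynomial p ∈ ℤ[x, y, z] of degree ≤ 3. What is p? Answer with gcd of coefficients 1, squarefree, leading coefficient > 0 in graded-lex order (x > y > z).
x^2 + 2*y^2 - 3*z^2 - 3

First, degree: an hourglass — one-sheet hyperboloid; a quadric, so deg p = 2.
Then, symmetries: the z ↦ −z reflection is a symmetry, so z appears only in even powers; the y ↦ −y reflection is a symmetry, so y appears only in even powers; the x ↦ −x reflection is a symmetry, so x appears only in even powers.
Then, against the integer gridlines: it misses every integer gridline on the z-axis.
Finally, matching integer coefficients to the picture gives p.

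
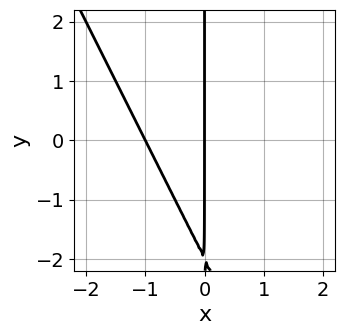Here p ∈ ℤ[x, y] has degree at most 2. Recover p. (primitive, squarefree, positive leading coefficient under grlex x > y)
(a) Degree: the shape is more complex than any degree-1 curve, so deg p = 2.
(b) Observable constraints: every point of the y-axis in the box is on the curve; among the integer gridlines, it crosses the x-axis at x ∈ {-1, 0}.
(c) Fitting integer coefficients to these (and the overall shape) gives p.

2*x^2 + x*y + 2*x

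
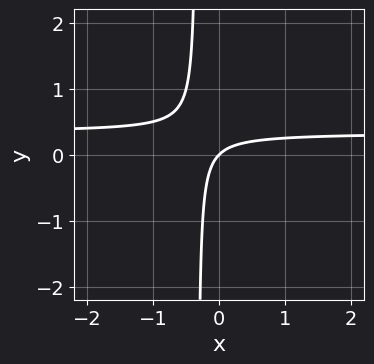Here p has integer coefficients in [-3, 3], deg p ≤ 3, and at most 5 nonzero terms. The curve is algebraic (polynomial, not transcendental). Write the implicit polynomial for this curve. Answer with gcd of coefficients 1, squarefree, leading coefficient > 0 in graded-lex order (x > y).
3*x*y - x + y

1. Degree: the shape is more complex than any degree-1 curve, so deg p = 2.
2. Checking where it meets the axes: one x-axis crossing is at x = 0; one y-axis crossing is at y = 0.
3. The integer polynomial consistent with all of this is the stated p.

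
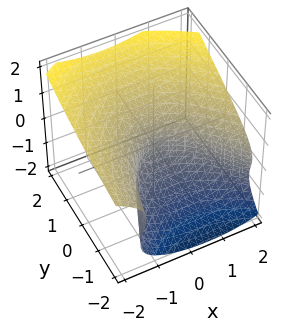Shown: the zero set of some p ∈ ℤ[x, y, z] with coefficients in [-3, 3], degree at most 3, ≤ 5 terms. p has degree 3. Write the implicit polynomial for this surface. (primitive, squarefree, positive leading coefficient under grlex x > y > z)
2*y*z^2 - 3*z^3 + 2*x^2 + x*y + 3*y

First, deg p = 3. The shape is more complex than any degree-2 surface.
Then, reading off the gridlines: one x-axis crossing is at x = 0; it crosses the y-axis at the gridline y = 0; it crosses the z-axis at the gridline z = 0.
Finally, fitting integer coefficients to these (and the overall shape) gives p.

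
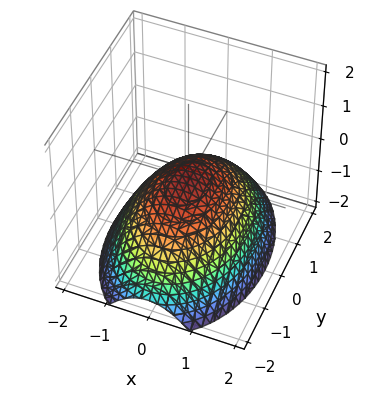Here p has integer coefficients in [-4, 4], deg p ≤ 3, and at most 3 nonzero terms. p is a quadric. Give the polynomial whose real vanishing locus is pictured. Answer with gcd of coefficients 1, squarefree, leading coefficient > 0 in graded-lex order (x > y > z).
2*x^2 + y^2 + 3*z

1. deg p = 2. A single bowl opening along one axis; a quadric.
2. Symmetries: mirror symmetry y ↦ −y ⇒ only even powers of y; the x ↦ −x reflection is a symmetry, so x appears only in even powers.
3. Reading off the gridlines: one z-axis crossing is at z = 0; it crosses the y-axis at the gridline y = 0.
4. Together with the visible shape, these determine p as stated.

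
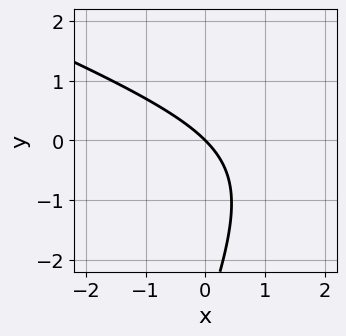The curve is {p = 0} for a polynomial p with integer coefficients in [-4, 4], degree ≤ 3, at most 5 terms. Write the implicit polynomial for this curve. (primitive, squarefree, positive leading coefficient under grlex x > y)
First, degree: a generic line meets the curve in up to 2 points, so deg p = 2.
Next, observable constraints: it meets the x-axis at x = 0 (among the integer gridlines); it meets the y-axis at y = 0 (among the integer gridlines).
Finally, putting this together gives p.

x^2 + 2*x*y - y^2 - 3*x - 3*y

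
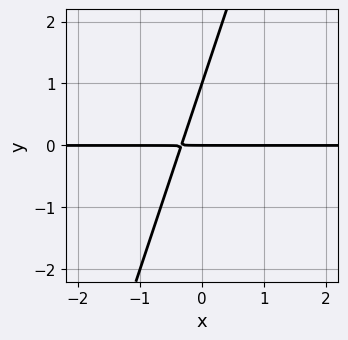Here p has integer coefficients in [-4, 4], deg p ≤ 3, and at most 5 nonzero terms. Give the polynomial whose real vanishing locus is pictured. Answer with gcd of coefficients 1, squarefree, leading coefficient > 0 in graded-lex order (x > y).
3*x*y - y^2 + y

(a) deg p = 2. The shape is more complex than any degree-1 curve.
(b) Reading off the gridlines: the visible x-axis segment lies entirely on the curve; the y-axis gridline crossings are at y ∈ {0, 1}.
(c) Solving for integer coefficients yields p as stated.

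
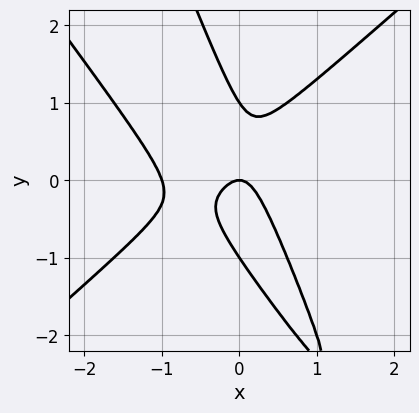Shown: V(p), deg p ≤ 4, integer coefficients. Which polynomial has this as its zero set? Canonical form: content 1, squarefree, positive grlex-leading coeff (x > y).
(a) Degree: no degree-2 curve has this shape, so deg p = 3.
(b) From the axis intercepts and sections: the y-axis gridline crossings are at y ∈ {-1, 0, 1}; among the integer gridlines, it crosses the x-axis at x ∈ {-1, 0}.
(c) Assembling these constraints gives the stated polynomial.

3*x^3 - 3*x*y^2 - y^3 + 3*x^2 + y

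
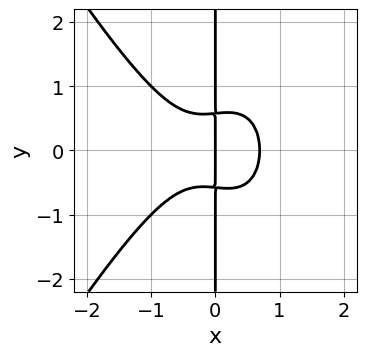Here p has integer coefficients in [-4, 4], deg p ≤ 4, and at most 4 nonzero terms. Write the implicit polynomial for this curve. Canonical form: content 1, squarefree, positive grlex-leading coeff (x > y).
1. Degree: the shape is more complex than any degree-3 curve, so deg p = 4.
2. Symmetries: it's symmetric under y → −y, forcing even powers of y.
3. Observable constraints: every point of the y-axis in the box is on the curve; it meets the x-axis at x = 0 (among the integer gridlines).
4. Putting this together gives p.

3*x^4 - x^2*y^2 + 3*x*y^2 - x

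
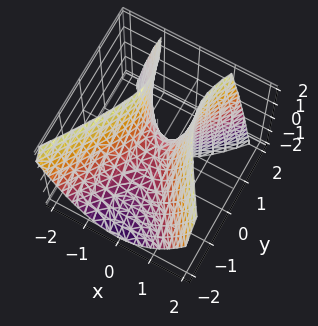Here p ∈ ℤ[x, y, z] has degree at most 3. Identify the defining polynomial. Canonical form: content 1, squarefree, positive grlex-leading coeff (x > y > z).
deg p = 2. No degree-1 surface has this shape.
From the axis intercepts and sections: it meets the z-axis at z = 0 (among the integer gridlines); one y-axis crossing is at y = 0; it crosses the x-axis at the gridline x = 0.
Assembling these constraints gives the stated polynomial.

2*x^2 - y^2 + y*z - z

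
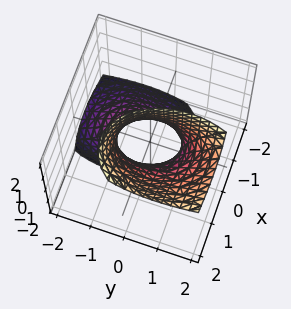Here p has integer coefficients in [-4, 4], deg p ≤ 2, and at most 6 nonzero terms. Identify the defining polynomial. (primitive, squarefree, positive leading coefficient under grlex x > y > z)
2*x^2 - 2*x*z + y^2 - y*z - 1

First, degree: no degree-1 surface has this shape, so deg p = 2.
Next, from the axis intercepts and sections: no z-intercept at any integer in the box; the y-axis gridline crossings are at y ∈ {-1, 1}.
Finally, together with the visible shape, these determine p as stated.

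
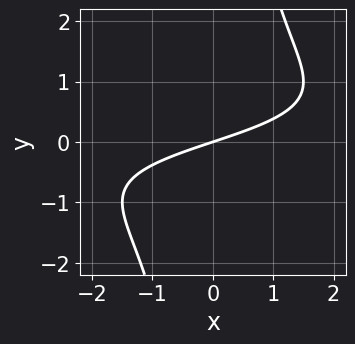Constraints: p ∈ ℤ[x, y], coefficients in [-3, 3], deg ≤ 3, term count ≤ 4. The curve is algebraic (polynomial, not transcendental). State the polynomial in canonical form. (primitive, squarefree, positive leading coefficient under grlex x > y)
1. The degree is 3 — a generic line meets the curve in up to 3 points.
2. Reading off the gridlines: it meets the x-axis at x = 0 (among the integer gridlines); one y-axis crossing is at y = 0.
3. Fitting integer coefficients to these (and the overall shape) gives p.

x*y^2 + x - 3*y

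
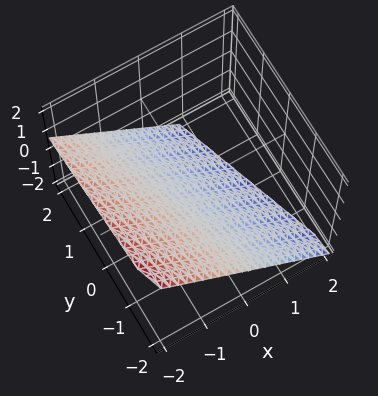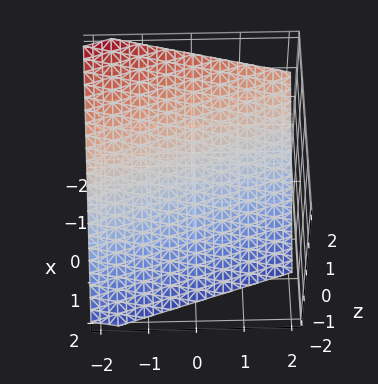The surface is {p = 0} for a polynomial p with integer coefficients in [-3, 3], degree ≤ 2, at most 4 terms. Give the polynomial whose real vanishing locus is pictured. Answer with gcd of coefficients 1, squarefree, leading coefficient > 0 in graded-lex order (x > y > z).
3*x + y + 3*z + 2

First, deg p = 1. Every cross-section is a straight line — this is a plane.
Next, reading off the gridlines: one y-axis crossing is at y = -2.
Finally, fitting integer coefficients to these (and the overall shape) gives p.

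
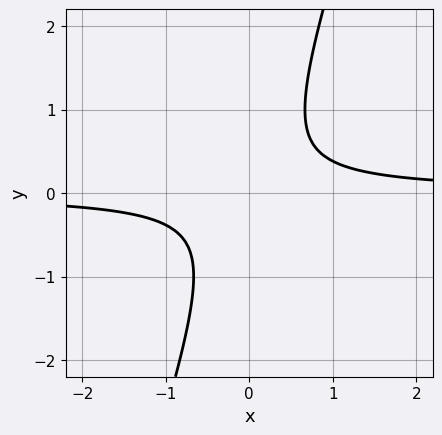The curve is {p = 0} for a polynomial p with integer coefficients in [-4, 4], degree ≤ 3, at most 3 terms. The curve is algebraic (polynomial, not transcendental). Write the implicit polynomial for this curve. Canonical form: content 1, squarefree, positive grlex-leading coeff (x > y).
3*x*y - y^2 - 1

(a) Degree: no degree-1 curve has this shape, so deg p = 2.
(b) Checking where it meets the axes: the curve avoids every integer x-axis point in the box; it misses every integer gridline on the y-axis.
(c) Fitting integer coefficients to these (and the overall shape) gives p.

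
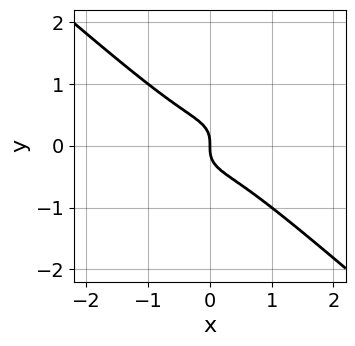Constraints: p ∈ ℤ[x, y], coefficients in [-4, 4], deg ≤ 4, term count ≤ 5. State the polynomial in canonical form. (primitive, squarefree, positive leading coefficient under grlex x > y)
2*x^3 + 3*y^3 + x

First, the degree is 3 — no degree-2 curve has this shape.
Next, against the integer gridlines: one y-axis crossing is at y = 0; it crosses the x-axis at the gridline x = 0.
Finally, fitting integer coefficients to these (and the overall shape) gives p.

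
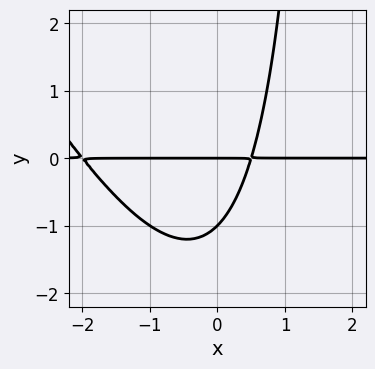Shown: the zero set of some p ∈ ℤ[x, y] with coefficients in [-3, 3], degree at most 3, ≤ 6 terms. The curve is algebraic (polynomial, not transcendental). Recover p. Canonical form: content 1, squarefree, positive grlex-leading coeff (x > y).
1. deg p = 3.
2. Against the integer gridlines: the visible x-axis segment lies entirely on the curve; the y-axis gridline crossings are at y ∈ {-1, 0}.
3. Solving for integer coefficients yields p as stated.

2*x^2*y + x*y^2 + 3*x*y - 2*y^2 - 2*y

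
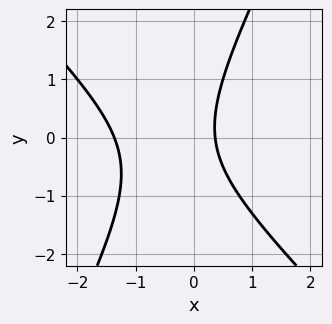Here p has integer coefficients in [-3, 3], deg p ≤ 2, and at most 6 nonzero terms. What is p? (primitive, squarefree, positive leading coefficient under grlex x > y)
(a) deg p = 2.
(b) Checking where it meets the axes: it misses every integer gridline on the y-axis.
(c) Solving for integer coefficients yields p as stated.

2*x^2 + x*y - y^2 + 2*x - 1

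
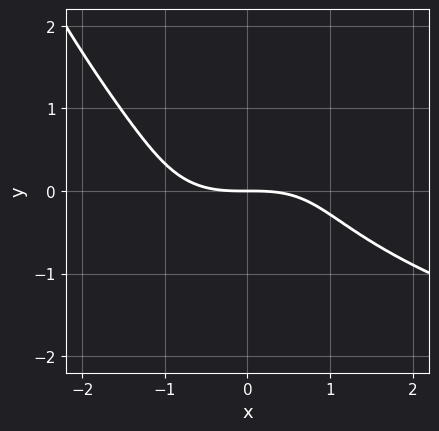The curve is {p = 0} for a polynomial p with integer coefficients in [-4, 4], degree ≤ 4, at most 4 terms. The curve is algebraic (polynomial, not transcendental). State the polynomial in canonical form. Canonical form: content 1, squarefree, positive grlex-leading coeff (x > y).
x^2*y^2 - x^3 - 3*y^3 - 3*y

The degree is 4 — the shape is more complex than any degree-3 curve.
Checking where it meets the axes: one y-axis crossing is at y = 0; it crosses the x-axis at the gridline x = 0.
Matching integer coefficients to the picture gives p.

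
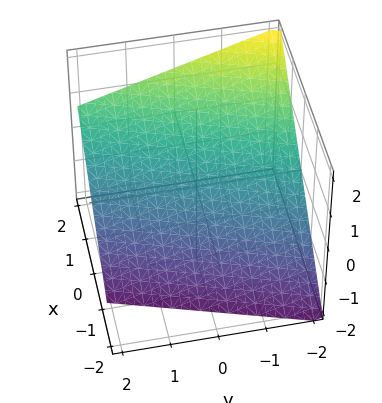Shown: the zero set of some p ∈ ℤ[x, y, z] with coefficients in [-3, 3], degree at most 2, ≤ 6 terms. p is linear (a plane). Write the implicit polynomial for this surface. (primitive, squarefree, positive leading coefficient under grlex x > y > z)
3*x - y - 3*z - 2

1. deg p = 1. The surface is flat (a plane).
2. Observable constraints: it meets the y-axis at y = -2 (among the integer gridlines).
3. Solving for integer coefficients yields p as stated.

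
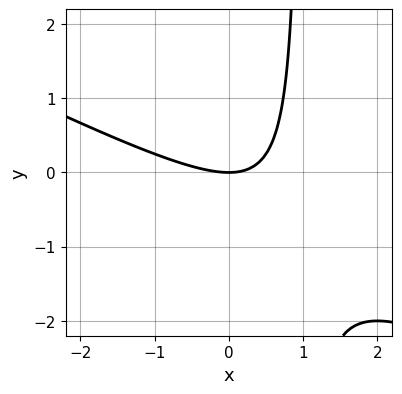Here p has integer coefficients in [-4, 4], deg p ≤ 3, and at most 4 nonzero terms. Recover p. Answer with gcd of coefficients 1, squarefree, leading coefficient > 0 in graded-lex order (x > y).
1. The degree is 2 — the shape is more complex than any degree-1 curve.
2. Against the integer gridlines: one x-axis crossing is at x = 0; it meets the y-axis at y = 0 (among the integer gridlines).
3. Putting this together gives p.

x^2 + 2*x*y - 2*y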